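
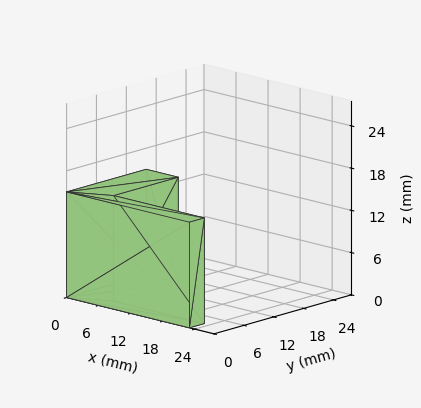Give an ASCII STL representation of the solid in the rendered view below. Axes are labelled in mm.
Reading the render: the shape is an L-shaped prism: outer 23 × 16 mm, arm thicknesses ≈ 3 mm (horizontal) and 6 mm (vertical), extruded 15 mm in z (dimensions read to the nearest mm from the axis ticks). For the STL, each face is triangulated and given an outward normal.

solid part
  facet normal 0.0000 0.0000 -1.0000
    outer loop
      vertex 23.00 3.00 0.00
      vertex 23.00 0.00 0.00
      vertex 0.00 0.00 0.00
    endloop
  endfacet
  facet normal 0.0000 0.0000 -1.0000
    outer loop
      vertex 6.00 3.00 0.00
      vertex 23.00 3.00 0.00
      vertex 0.00 0.00 0.00
    endloop
  endfacet
  facet normal 0.0000 0.0000 -1.0000
    outer loop
      vertex 6.00 16.00 0.00
      vertex 6.00 3.00 0.00
      vertex 0.00 0.00 0.00
    endloop
  endfacet
  facet normal 0.0000 0.0000 -1.0000
    outer loop
      vertex 0.00 16.00 0.00
      vertex 6.00 16.00 0.00
      vertex 0.00 0.00 0.00
    endloop
  endfacet
  facet normal 0.0000 0.0000 1.0000
    outer loop
      vertex 0.00 0.00 15.00
      vertex 23.00 0.00 15.00
      vertex 23.00 3.00 15.00
    endloop
  endfacet
  facet normal 0.0000 0.0000 1.0000
    outer loop
      vertex 0.00 0.00 15.00
      vertex 23.00 3.00 15.00
      vertex 6.00 3.00 15.00
    endloop
  endfacet
  facet normal 0.0000 0.0000 1.0000
    outer loop
      vertex 0.00 0.00 15.00
      vertex 6.00 3.00 15.00
      vertex 6.00 16.00 15.00
    endloop
  endfacet
  facet normal 0.0000 0.0000 1.0000
    outer loop
      vertex 0.00 0.00 15.00
      vertex 6.00 16.00 15.00
      vertex 0.00 16.00 15.00
    endloop
  endfacet
  facet normal 0.0000 -1.0000 0.0000
    outer loop
      vertex 0.00 0.00 0.00
      vertex 23.00 0.00 0.00
      vertex 23.00 0.00 15.00
    endloop
  endfacet
  facet normal 0.0000 -1.0000 0.0000
    outer loop
      vertex 0.00 0.00 0.00
      vertex 23.00 0.00 15.00
      vertex 0.00 0.00 15.00
    endloop
  endfacet
  facet normal 1.0000 0.0000 0.0000
    outer loop
      vertex 23.00 0.00 0.00
      vertex 23.00 3.00 0.00
      vertex 23.00 3.00 15.00
    endloop
  endfacet
  facet normal 1.0000 0.0000 0.0000
    outer loop
      vertex 23.00 0.00 0.00
      vertex 23.00 3.00 15.00
      vertex 23.00 0.00 15.00
    endloop
  endfacet
  facet normal 0.0000 1.0000 0.0000
    outer loop
      vertex 23.00 3.00 0.00
      vertex 6.00 3.00 0.00
      vertex 6.00 3.00 15.00
    endloop
  endfacet
  facet normal 0.0000 1.0000 0.0000
    outer loop
      vertex 23.00 3.00 0.00
      vertex 6.00 3.00 15.00
      vertex 23.00 3.00 15.00
    endloop
  endfacet
  facet normal 1.0000 0.0000 0.0000
    outer loop
      vertex 6.00 3.00 0.00
      vertex 6.00 16.00 0.00
      vertex 6.00 16.00 15.00
    endloop
  endfacet
  facet normal 1.0000 0.0000 0.0000
    outer loop
      vertex 6.00 3.00 0.00
      vertex 6.00 16.00 15.00
      vertex 6.00 3.00 15.00
    endloop
  endfacet
  facet normal 0.0000 1.0000 0.0000
    outer loop
      vertex 6.00 16.00 0.00
      vertex 0.00 16.00 0.00
      vertex 0.00 16.00 15.00
    endloop
  endfacet
  facet normal 0.0000 1.0000 0.0000
    outer loop
      vertex 6.00 16.00 0.00
      vertex 0.00 16.00 15.00
      vertex 6.00 16.00 15.00
    endloop
  endfacet
  facet normal -1.0000 0.0000 0.0000
    outer loop
      vertex 0.00 16.00 0.00
      vertex 0.00 0.00 0.00
      vertex 0.00 0.00 15.00
    endloop
  endfacet
  facet normal -1.0000 0.0000 0.0000
    outer loop
      vertex 0.00 16.00 0.00
      vertex 0.00 0.00 15.00
      vertex 0.00 16.00 15.00
    endloop
  endfacet
endsolid part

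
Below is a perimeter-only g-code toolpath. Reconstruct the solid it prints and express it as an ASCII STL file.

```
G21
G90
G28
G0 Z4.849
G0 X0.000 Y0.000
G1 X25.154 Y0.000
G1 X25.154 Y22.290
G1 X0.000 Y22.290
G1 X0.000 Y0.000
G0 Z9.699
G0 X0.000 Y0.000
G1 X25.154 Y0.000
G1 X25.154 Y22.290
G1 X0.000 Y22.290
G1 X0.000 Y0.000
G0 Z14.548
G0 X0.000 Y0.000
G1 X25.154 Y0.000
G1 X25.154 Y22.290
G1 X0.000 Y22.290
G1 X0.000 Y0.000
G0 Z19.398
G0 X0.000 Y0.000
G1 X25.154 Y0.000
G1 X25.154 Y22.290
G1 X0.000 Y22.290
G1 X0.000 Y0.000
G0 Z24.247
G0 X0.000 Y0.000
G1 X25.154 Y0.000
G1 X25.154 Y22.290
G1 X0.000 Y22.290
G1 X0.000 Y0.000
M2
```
solid part
  facet normal 0.0000 0.0000 -1.0000
    outer loop
      vertex 25.154 22.290 0.000
      vertex 25.154 0.000 0.000
      vertex 0.000 0.000 0.000
    endloop
  endfacet
  facet normal 0.0000 0.0000 -1.0000
    outer loop
      vertex 0.000 22.290 0.000
      vertex 25.154 22.290 0.000
      vertex 0.000 0.000 0.000
    endloop
  endfacet
  facet normal 0.0000 0.0000 1.0000
    outer loop
      vertex 0.000 0.000 24.247
      vertex 25.154 0.000 24.247
      vertex 25.154 22.290 24.247
    endloop
  endfacet
  facet normal 0.0000 0.0000 1.0000
    outer loop
      vertex 0.000 0.000 24.247
      vertex 25.154 22.290 24.247
      vertex 0.000 22.290 24.247
    endloop
  endfacet
  facet normal 0.0000 -1.0000 0.0000
    outer loop
      vertex 0.000 0.000 0.000
      vertex 25.154 0.000 0.000
      vertex 25.154 0.000 24.247
    endloop
  endfacet
  facet normal 0.0000 -1.0000 0.0000
    outer loop
      vertex 0.000 0.000 0.000
      vertex 25.154 0.000 24.247
      vertex 0.000 0.000 24.247
    endloop
  endfacet
  facet normal 0.0000 1.0000 0.0000
    outer loop
      vertex 25.154 22.290 24.247
      vertex 25.154 22.290 0.000
      vertex 0.000 22.290 0.000
    endloop
  endfacet
  facet normal 0.0000 1.0000 0.0000
    outer loop
      vertex 0.000 22.290 24.247
      vertex 25.154 22.290 24.247
      vertex 0.000 22.290 0.000
    endloop
  endfacet
  facet normal -1.0000 0.0000 0.0000
    outer loop
      vertex 0.000 22.290 24.247
      vertex 0.000 22.290 0.000
      vertex 0.000 0.000 0.000
    endloop
  endfacet
  facet normal -1.0000 0.0000 0.0000
    outer loop
      vertex 0.000 0.000 24.247
      vertex 0.000 22.290 24.247
      vertex 0.000 0.000 0.000
    endloop
  endfacet
  facet normal 1.0000 0.0000 0.0000
    outer loop
      vertex 25.154 0.000 0.000
      vertex 25.154 22.290 0.000
      vertex 25.154 22.290 24.247
    endloop
  endfacet
  facet normal 1.0000 0.0000 0.0000
    outer loop
      vertex 25.154 0.000 0.000
      vertex 25.154 22.290 24.247
      vertex 25.154 0.000 24.247
    endloop
  endfacet
endsolid part

The G0 Z moves step by Δz≈4.849 mm. Every layer's G1 loop is the same polygon, so the solid is a straight extrusion of it from z=0 to z≈24.2. Closing with flat bottom and top caps and triangulating gives 12 facets — a rectangular box, roughly 25.2 × 22.3 mm footprint and 24.2 mm tall.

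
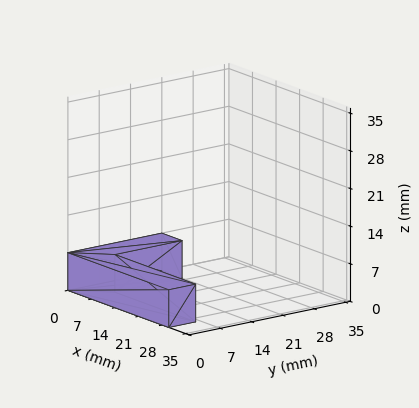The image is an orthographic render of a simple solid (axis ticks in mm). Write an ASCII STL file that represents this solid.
Reading the render: the shape is an L-shaped prism: outer 30 × 21 mm, arm thicknesses ≈ 6 mm (horizontal) and 6 mm (vertical), extruded 7 mm in z (dimensions read to the nearest mm from the axis ticks). For the STL, each face is triangulated and given an outward normal.

solid part
  facet normal 0.0000 0.0000 -1.0000
    outer loop
      vertex 30.0 6.0 0.0
      vertex 30.0 0.0 0.0
      vertex 0.0 0.0 0.0
    endloop
  endfacet
  facet normal 0.0000 0.0000 -1.0000
    outer loop
      vertex 6.0 6.0 0.0
      vertex 30.0 6.0 0.0
      vertex 0.0 0.0 0.0
    endloop
  endfacet
  facet normal 0.0000 0.0000 -1.0000
    outer loop
      vertex 6.0 21.0 0.0
      vertex 6.0 6.0 0.0
      vertex 0.0 0.0 0.0
    endloop
  endfacet
  facet normal 0.0000 0.0000 -1.0000
    outer loop
      vertex 0.0 21.0 0.0
      vertex 6.0 21.0 0.0
      vertex 0.0 0.0 0.0
    endloop
  endfacet
  facet normal 0.0000 0.0000 1.0000
    outer loop
      vertex 0.0 0.0 7.0
      vertex 30.0 0.0 7.0
      vertex 30.0 6.0 7.0
    endloop
  endfacet
  facet normal 0.0000 0.0000 1.0000
    outer loop
      vertex 0.0 0.0 7.0
      vertex 30.0 6.0 7.0
      vertex 6.0 6.0 7.0
    endloop
  endfacet
  facet normal 0.0000 0.0000 1.0000
    outer loop
      vertex 0.0 0.0 7.0
      vertex 6.0 6.0 7.0
      vertex 6.0 21.0 7.0
    endloop
  endfacet
  facet normal 0.0000 0.0000 1.0000
    outer loop
      vertex 0.0 0.0 7.0
      vertex 6.0 21.0 7.0
      vertex 0.0 21.0 7.0
    endloop
  endfacet
  facet normal 0.0000 -1.0000 0.0000
    outer loop
      vertex 0.0 0.0 0.0
      vertex 30.0 0.0 0.0
      vertex 30.0 0.0 7.0
    endloop
  endfacet
  facet normal 0.0000 -1.0000 0.0000
    outer loop
      vertex 0.0 0.0 0.0
      vertex 30.0 0.0 7.0
      vertex 0.0 0.0 7.0
    endloop
  endfacet
  facet normal 1.0000 0.0000 0.0000
    outer loop
      vertex 30.0 0.0 0.0
      vertex 30.0 6.0 0.0
      vertex 30.0 6.0 7.0
    endloop
  endfacet
  facet normal 1.0000 0.0000 0.0000
    outer loop
      vertex 30.0 0.0 0.0
      vertex 30.0 6.0 7.0
      vertex 30.0 0.0 7.0
    endloop
  endfacet
  facet normal 0.0000 1.0000 0.0000
    outer loop
      vertex 30.0 6.0 0.0
      vertex 6.0 6.0 0.0
      vertex 6.0 6.0 7.0
    endloop
  endfacet
  facet normal 0.0000 1.0000 0.0000
    outer loop
      vertex 30.0 6.0 0.0
      vertex 6.0 6.0 7.0
      vertex 30.0 6.0 7.0
    endloop
  endfacet
  facet normal 1.0000 0.0000 0.0000
    outer loop
      vertex 6.0 6.0 0.0
      vertex 6.0 21.0 0.0
      vertex 6.0 21.0 7.0
    endloop
  endfacet
  facet normal 1.0000 0.0000 0.0000
    outer loop
      vertex 6.0 6.0 0.0
      vertex 6.0 21.0 7.0
      vertex 6.0 6.0 7.0
    endloop
  endfacet
  facet normal 0.0000 1.0000 0.0000
    outer loop
      vertex 6.0 21.0 0.0
      vertex 0.0 21.0 0.0
      vertex 0.0 21.0 7.0
    endloop
  endfacet
  facet normal 0.0000 1.0000 0.0000
    outer loop
      vertex 6.0 21.0 0.0
      vertex 0.0 21.0 7.0
      vertex 6.0 21.0 7.0
    endloop
  endfacet
  facet normal -1.0000 0.0000 0.0000
    outer loop
      vertex 0.0 21.0 0.0
      vertex 0.0 0.0 0.0
      vertex 0.0 0.0 7.0
    endloop
  endfacet
  facet normal -1.0000 0.0000 0.0000
    outer loop
      vertex 0.0 21.0 0.0
      vertex 0.0 0.0 7.0
      vertex 0.0 21.0 7.0
    endloop
  endfacet
endsolid part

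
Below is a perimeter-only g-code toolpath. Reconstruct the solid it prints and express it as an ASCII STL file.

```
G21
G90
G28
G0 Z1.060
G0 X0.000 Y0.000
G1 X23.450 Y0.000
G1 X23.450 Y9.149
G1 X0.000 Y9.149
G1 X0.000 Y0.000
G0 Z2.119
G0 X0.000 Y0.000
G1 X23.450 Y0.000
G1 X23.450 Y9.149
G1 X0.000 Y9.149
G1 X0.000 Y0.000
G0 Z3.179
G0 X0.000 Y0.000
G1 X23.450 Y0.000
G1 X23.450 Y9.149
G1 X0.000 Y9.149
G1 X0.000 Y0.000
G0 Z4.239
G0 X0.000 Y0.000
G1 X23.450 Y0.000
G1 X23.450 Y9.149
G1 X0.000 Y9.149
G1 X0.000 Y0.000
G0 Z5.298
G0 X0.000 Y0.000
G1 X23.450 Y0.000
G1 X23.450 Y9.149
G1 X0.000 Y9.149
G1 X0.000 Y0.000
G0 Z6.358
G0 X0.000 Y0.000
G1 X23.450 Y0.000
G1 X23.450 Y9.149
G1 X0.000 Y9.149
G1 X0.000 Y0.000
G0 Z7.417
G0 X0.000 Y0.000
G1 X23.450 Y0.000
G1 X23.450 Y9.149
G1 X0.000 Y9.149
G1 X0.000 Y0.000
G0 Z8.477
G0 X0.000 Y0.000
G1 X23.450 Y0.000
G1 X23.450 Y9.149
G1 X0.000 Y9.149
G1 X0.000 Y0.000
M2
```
solid part
  facet normal 0.0000 0.0000 -1.0000
    outer loop
      vertex 23.450 9.149 0.000
      vertex 23.450 0.000 0.000
      vertex 0.000 0.000 0.000
    endloop
  endfacet
  facet normal 0.0000 0.0000 -1.0000
    outer loop
      vertex 0.000 9.149 0.000
      vertex 23.450 9.149 0.000
      vertex 0.000 0.000 0.000
    endloop
  endfacet
  facet normal 0.0000 0.0000 1.0000
    outer loop
      vertex 0.000 0.000 8.477
      vertex 23.450 0.000 8.477
      vertex 23.450 9.149 8.477
    endloop
  endfacet
  facet normal 0.0000 0.0000 1.0000
    outer loop
      vertex 0.000 0.000 8.477
      vertex 23.450 9.149 8.477
      vertex 0.000 9.149 8.477
    endloop
  endfacet
  facet normal 0.0000 -1.0000 0.0000
    outer loop
      vertex 0.000 0.000 0.000
      vertex 23.450 0.000 0.000
      vertex 23.450 0.000 8.477
    endloop
  endfacet
  facet normal 0.0000 -1.0000 0.0000
    outer loop
      vertex 0.000 0.000 0.000
      vertex 23.450 0.000 8.477
      vertex 0.000 0.000 8.477
    endloop
  endfacet
  facet normal 0.0000 1.0000 0.0000
    outer loop
      vertex 23.450 9.149 8.477
      vertex 23.450 9.149 0.000
      vertex 0.000 9.149 0.000
    endloop
  endfacet
  facet normal 0.0000 1.0000 0.0000
    outer loop
      vertex 0.000 9.149 8.477
      vertex 23.450 9.149 8.477
      vertex 0.000 9.149 0.000
    endloop
  endfacet
  facet normal -1.0000 0.0000 0.0000
    outer loop
      vertex 0.000 9.149 8.477
      vertex 0.000 9.149 0.000
      vertex 0.000 0.000 0.000
    endloop
  endfacet
  facet normal -1.0000 0.0000 0.0000
    outer loop
      vertex 0.000 0.000 8.477
      vertex 0.000 9.149 8.477
      vertex 0.000 0.000 0.000
    endloop
  endfacet
  facet normal 1.0000 0.0000 0.0000
    outer loop
      vertex 23.450 0.000 0.000
      vertex 23.450 9.149 0.000
      vertex 23.450 9.149 8.477
    endloop
  endfacet
  facet normal 1.0000 0.0000 0.0000
    outer loop
      vertex 23.450 0.000 0.000
      vertex 23.450 9.149 8.477
      vertex 23.450 0.000 8.477
    endloop
  endfacet
endsolid part

The G0 Z moves step by Δz≈1.060 mm. Every layer's G1 loop is the same polygon, so the solid is a straight extrusion of it from z=0 to z≈8.48. Closing with flat bottom and top caps and triangulating gives 12 facets — a rectangular box, roughly 23.4 × 9.15 mm footprint and 8.48 mm tall.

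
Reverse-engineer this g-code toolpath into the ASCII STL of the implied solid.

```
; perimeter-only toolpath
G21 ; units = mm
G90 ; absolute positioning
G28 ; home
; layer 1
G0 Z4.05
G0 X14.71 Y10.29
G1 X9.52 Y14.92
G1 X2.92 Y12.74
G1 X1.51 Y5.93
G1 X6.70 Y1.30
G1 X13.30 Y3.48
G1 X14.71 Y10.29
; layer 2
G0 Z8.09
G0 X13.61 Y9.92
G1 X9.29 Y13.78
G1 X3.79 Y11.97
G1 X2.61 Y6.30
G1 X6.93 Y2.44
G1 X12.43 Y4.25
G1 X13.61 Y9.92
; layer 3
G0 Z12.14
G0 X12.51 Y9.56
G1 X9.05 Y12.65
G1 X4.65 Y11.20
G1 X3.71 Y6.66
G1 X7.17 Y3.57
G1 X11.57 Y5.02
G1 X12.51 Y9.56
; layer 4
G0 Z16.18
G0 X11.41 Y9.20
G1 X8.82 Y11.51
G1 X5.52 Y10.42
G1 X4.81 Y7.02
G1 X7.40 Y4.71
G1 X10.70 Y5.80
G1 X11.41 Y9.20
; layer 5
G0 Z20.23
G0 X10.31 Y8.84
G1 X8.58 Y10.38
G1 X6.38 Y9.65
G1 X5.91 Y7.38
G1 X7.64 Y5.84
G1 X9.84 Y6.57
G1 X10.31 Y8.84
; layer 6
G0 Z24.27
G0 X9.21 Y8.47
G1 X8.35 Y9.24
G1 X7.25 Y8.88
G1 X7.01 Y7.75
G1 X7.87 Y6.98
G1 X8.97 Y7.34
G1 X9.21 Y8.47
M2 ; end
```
solid part
  facet normal 0.0000 0.0000 -1.0000
    outer loop
      vertex 2.06 13.51 0.00
      vertex 9.76 16.05 0.00
      vertex 15.81 10.65 0.00
    endloop
  endfacet
  facet normal 0.0000 0.0000 -1.0000
    outer loop
      vertex 0.41 5.57 0.00
      vertex 2.06 13.51 0.00
      vertex 15.81 10.65 0.00
    endloop
  endfacet
  facet normal 0.0000 0.0000 -1.0000
    outer loop
      vertex 6.46 0.17 0.00
      vertex 0.41 5.57 0.00
      vertex 15.81 10.65 0.00
    endloop
  endfacet
  facet normal 0.0000 0.0000 -1.0000
    outer loop
      vertex 14.16 2.71 0.00
      vertex 6.46 0.17 0.00
      vertex 15.81 10.65 0.00
    endloop
  endfacet
  facet normal 0.6463 0.7241 0.2407
    outer loop
      vertex 15.81 10.65 0.00
      vertex 9.76 16.05 0.00
      vertex 8.11 8.11 28.32
    endloop
  endfacet
  facet normal -0.3041 0.9217 0.2407
    outer loop
      vertex 9.76 16.05 0.00
      vertex 2.06 13.51 0.00
      vertex 8.11 8.11 28.32
    endloop
  endfacet
  facet normal -0.9503 0.1975 0.2407
    outer loop
      vertex 2.06 13.51 0.00
      vertex 0.41 5.57 0.00
      vertex 8.11 8.11 28.32
    endloop
  endfacet
  facet normal -0.6463 -0.7241 0.2407
    outer loop
      vertex 0.41 5.57 0.00
      vertex 6.46 0.17 0.00
      vertex 8.11 8.11 28.32
    endloop
  endfacet
  facet normal 0.3041 -0.9217 0.2407
    outer loop
      vertex 6.46 0.17 0.00
      vertex 14.16 2.71 0.00
      vertex 8.11 8.11 28.32
    endloop
  endfacet
  facet normal 0.9503 -0.1975 0.2407
    outer loop
      vertex 14.16 2.71 0.00
      vertex 15.81 10.65 0.00
      vertex 8.11 8.11 28.32
    endloop
  endfacet
endsolid part

The G0 Z moves step by Δz≈4.05 mm. The G1 loops shrink linearly with z, so the solid tapers from its base footprint up to z≈28.3. Closing with a flat bottom cap and the tapered top and triangulating gives 10 facets — a regular 6-sided pyramid, base circumscribed radius ≈ 8.11 mm, apex at z ≈ 28.3 mm.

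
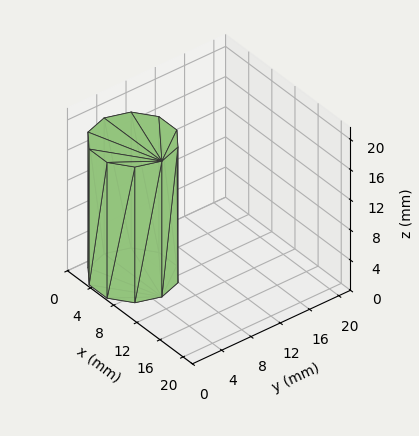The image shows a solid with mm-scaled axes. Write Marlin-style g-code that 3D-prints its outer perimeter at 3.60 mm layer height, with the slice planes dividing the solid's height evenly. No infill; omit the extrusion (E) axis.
Reading the render: the shape is a regular 10-sided prism (a cylinder approximated with 10 flat sides), circumscribed radius ≈ 5 mm, height ≈ 18 mm (dimensions read to the nearest mm from the axis ticks). For the g-code, the solid's height is divided into equal slices at the stated Δz and each level perimeter traced with G1 moves after a G0 lift.

; perimeter-only toolpath
G21 ; units = mm
G90 ; absolute positioning
G28 ; home
; layer 1
G0 Z3.60
G0 X10.00 Y5.00
G1 X9.05 Y7.94
G1 X6.55 Y9.76
G1 X3.45 Y9.76
G1 X0.95 Y7.94
G1 X0.00 Y5.00
G1 X0.95 Y2.06
G1 X3.45 Y0.24
G1 X6.55 Y0.24
G1 X9.05 Y2.06
G1 X10.00 Y5.00
; layer 2
G0 Z7.20
G0 X10.00 Y5.00
G1 X9.05 Y7.94
G1 X6.55 Y9.76
G1 X3.45 Y9.76
G1 X0.95 Y7.94
G1 X0.00 Y5.00
G1 X0.95 Y2.06
G1 X3.45 Y0.24
G1 X6.55 Y0.24
G1 X9.05 Y2.06
G1 X10.00 Y5.00
; layer 3
G0 Z10.80
G0 X10.00 Y5.00
G1 X9.05 Y7.94
G1 X6.55 Y9.76
G1 X3.45 Y9.76
G1 X0.95 Y7.94
G1 X0.00 Y5.00
G1 X0.95 Y2.06
G1 X3.45 Y0.24
G1 X6.55 Y0.24
G1 X9.05 Y2.06
G1 X10.00 Y5.00
; layer 4
G0 Z14.40
G0 X10.00 Y5.00
G1 X9.05 Y7.94
G1 X6.55 Y9.76
G1 X3.45 Y9.76
G1 X0.95 Y7.94
G1 X0.00 Y5.00
G1 X0.95 Y2.06
G1 X3.45 Y0.24
G1 X6.55 Y0.24
G1 X9.05 Y2.06
G1 X10.00 Y5.00
; layer 5
G0 Z18.00
G0 X10.00 Y5.00
G1 X9.05 Y7.94
G1 X6.55 Y9.76
G1 X3.45 Y9.76
G1 X0.95 Y7.94
G1 X0.00 Y5.00
G1 X0.95 Y2.06
G1 X3.45 Y0.24
G1 X6.55 Y0.24
G1 X9.05 Y2.06
G1 X10.00 Y5.00
M2 ; end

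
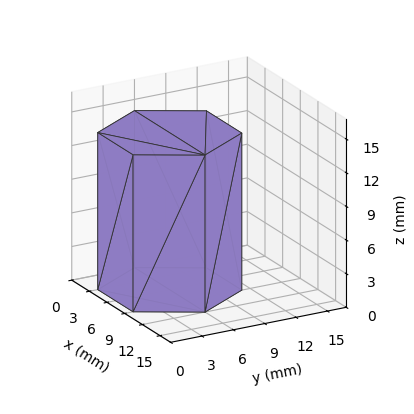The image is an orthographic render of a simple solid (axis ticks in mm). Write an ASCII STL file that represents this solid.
Reading the render: the shape is a regular 6-sided prism (a cylinder approximated with 6 flat sides), circumscribed radius ≈ 6 mm, height ≈ 14 mm (dimensions read to the nearest mm from the axis ticks). For the STL, each face is triangulated and given an outward normal.

solid part
  facet normal 0.0000 0.0000 -1.0000
    outer loop
      vertex 3.00 11.20 0.00
      vertex 9.00 11.20 0.00
      vertex 12.00 6.00 0.00
    endloop
  endfacet
  facet normal 0.0000 0.0000 -1.0000
    outer loop
      vertex 0.00 6.00 0.00
      vertex 3.00 11.20 0.00
      vertex 12.00 6.00 0.00
    endloop
  endfacet
  facet normal 0.0000 0.0000 -1.0000
    outer loop
      vertex 3.00 0.80 0.00
      vertex 0.00 6.00 0.00
      vertex 12.00 6.00 0.00
    endloop
  endfacet
  facet normal 0.0000 0.0000 -1.0000
    outer loop
      vertex 9.00 0.80 0.00
      vertex 3.00 0.80 0.00
      vertex 12.00 6.00 0.00
    endloop
  endfacet
  facet normal 0.0000 0.0000 1.0000
    outer loop
      vertex 12.00 6.00 14.00
      vertex 9.00 11.20 14.00
      vertex 3.00 11.20 14.00
    endloop
  endfacet
  facet normal 0.0000 0.0000 1.0000
    outer loop
      vertex 12.00 6.00 14.00
      vertex 3.00 11.20 14.00
      vertex 0.00 6.00 14.00
    endloop
  endfacet
  facet normal 0.0000 0.0000 1.0000
    outer loop
      vertex 12.00 6.00 14.00
      vertex 0.00 6.00 14.00
      vertex 3.00 0.80 14.00
    endloop
  endfacet
  facet normal 0.0000 0.0000 1.0000
    outer loop
      vertex 12.00 6.00 14.00
      vertex 3.00 0.80 14.00
      vertex 9.00 0.80 14.00
    endloop
  endfacet
  facet normal 0.8662 0.4997 0.0000
    outer loop
      vertex 12.00 6.00 0.00
      vertex 9.00 11.20 0.00
      vertex 9.00 11.20 14.00
    endloop
  endfacet
  facet normal 0.8662 0.4997 0.0000
    outer loop
      vertex 12.00 6.00 0.00
      vertex 9.00 11.20 14.00
      vertex 12.00 6.00 14.00
    endloop
  endfacet
  facet normal 0.0000 1.0000 0.0000
    outer loop
      vertex 9.00 11.20 0.00
      vertex 3.00 11.20 0.00
      vertex 3.00 11.20 14.00
    endloop
  endfacet
  facet normal 0.0000 1.0000 0.0000
    outer loop
      vertex 9.00 11.20 0.00
      vertex 3.00 11.20 14.00
      vertex 9.00 11.20 14.00
    endloop
  endfacet
  facet normal -0.8662 0.4997 0.0000
    outer loop
      vertex 3.00 11.20 0.00
      vertex 0.00 6.00 0.00
      vertex 0.00 6.00 14.00
    endloop
  endfacet
  facet normal -0.8662 0.4997 0.0000
    outer loop
      vertex 3.00 11.20 0.00
      vertex 0.00 6.00 14.00
      vertex 3.00 11.20 14.00
    endloop
  endfacet
  facet normal -0.8662 -0.4997 0.0000
    outer loop
      vertex 0.00 6.00 0.00
      vertex 3.00 0.80 0.00
      vertex 3.00 0.80 14.00
    endloop
  endfacet
  facet normal -0.8662 -0.4997 0.0000
    outer loop
      vertex 0.00 6.00 0.00
      vertex 3.00 0.80 14.00
      vertex 0.00 6.00 14.00
    endloop
  endfacet
  facet normal 0.0000 -1.0000 0.0000
    outer loop
      vertex 3.00 0.80 0.00
      vertex 9.00 0.80 0.00
      vertex 9.00 0.80 14.00
    endloop
  endfacet
  facet normal 0.0000 -1.0000 0.0000
    outer loop
      vertex 3.00 0.80 0.00
      vertex 9.00 0.80 14.00
      vertex 3.00 0.80 14.00
    endloop
  endfacet
  facet normal 0.8662 -0.4997 0.0000
    outer loop
      vertex 9.00 0.80 0.00
      vertex 12.00 6.00 0.00
      vertex 12.00 6.00 14.00
    endloop
  endfacet
  facet normal 0.8662 -0.4997 0.0000
    outer loop
      vertex 9.00 0.80 0.00
      vertex 12.00 6.00 14.00
      vertex 9.00 0.80 14.00
    endloop
  endfacet
endsolid part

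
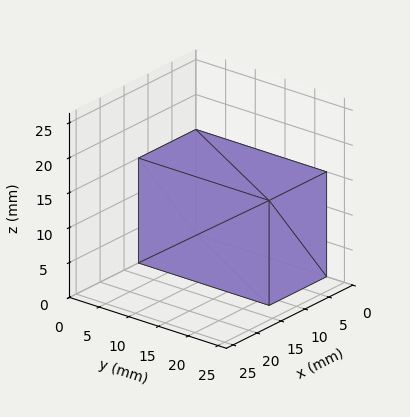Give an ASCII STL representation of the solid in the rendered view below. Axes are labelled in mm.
Reading the render: the shape is a rectangular box, roughly 12 × 22 mm footprint and 15 mm tall (dimensions read to the nearest mm from the axis ticks). For the STL, each face is triangulated and given an outward normal.

solid part
  facet normal 0.0000 0.0000 -1.0000
    outer loop
      vertex 12.000 22.000 0.000
      vertex 12.000 0.000 0.000
      vertex 0.000 0.000 0.000
    endloop
  endfacet
  facet normal 0.0000 0.0000 -1.0000
    outer loop
      vertex 0.000 22.000 0.000
      vertex 12.000 22.000 0.000
      vertex 0.000 0.000 0.000
    endloop
  endfacet
  facet normal 0.0000 0.0000 1.0000
    outer loop
      vertex 0.000 0.000 15.000
      vertex 12.000 0.000 15.000
      vertex 12.000 22.000 15.000
    endloop
  endfacet
  facet normal 0.0000 0.0000 1.0000
    outer loop
      vertex 0.000 0.000 15.000
      vertex 12.000 22.000 15.000
      vertex 0.000 22.000 15.000
    endloop
  endfacet
  facet normal 0.0000 -1.0000 0.0000
    outer loop
      vertex 0.000 0.000 0.000
      vertex 12.000 0.000 0.000
      vertex 12.000 0.000 15.000
    endloop
  endfacet
  facet normal 0.0000 -1.0000 0.0000
    outer loop
      vertex 0.000 0.000 0.000
      vertex 12.000 0.000 15.000
      vertex 0.000 0.000 15.000
    endloop
  endfacet
  facet normal 0.0000 1.0000 0.0000
    outer loop
      vertex 12.000 22.000 15.000
      vertex 12.000 22.000 0.000
      vertex 0.000 22.000 0.000
    endloop
  endfacet
  facet normal 0.0000 1.0000 0.0000
    outer loop
      vertex 0.000 22.000 15.000
      vertex 12.000 22.000 15.000
      vertex 0.000 22.000 0.000
    endloop
  endfacet
  facet normal -1.0000 0.0000 0.0000
    outer loop
      vertex 0.000 22.000 15.000
      vertex 0.000 22.000 0.000
      vertex 0.000 0.000 0.000
    endloop
  endfacet
  facet normal -1.0000 0.0000 0.0000
    outer loop
      vertex 0.000 0.000 15.000
      vertex 0.000 22.000 15.000
      vertex 0.000 0.000 0.000
    endloop
  endfacet
  facet normal 1.0000 0.0000 0.0000
    outer loop
      vertex 12.000 0.000 0.000
      vertex 12.000 22.000 0.000
      vertex 12.000 22.000 15.000
    endloop
  endfacet
  facet normal 1.0000 0.0000 0.0000
    outer loop
      vertex 12.000 0.000 0.000
      vertex 12.000 22.000 15.000
      vertex 12.000 0.000 15.000
    endloop
  endfacet
endsolid part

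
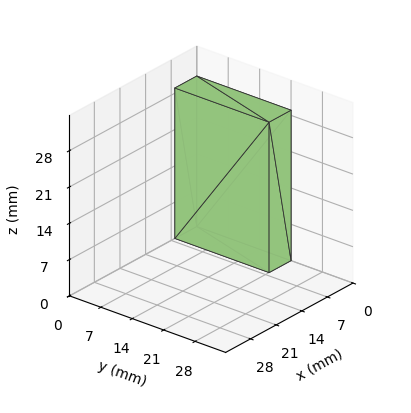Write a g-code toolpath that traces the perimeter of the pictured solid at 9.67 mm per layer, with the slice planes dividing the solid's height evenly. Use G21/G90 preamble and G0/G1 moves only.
Reading the render: the shape is a rectangular box, roughly 6 × 21 mm footprint and 29 mm tall (dimensions read to the nearest mm from the axis ticks). For the g-code, the solid's height is divided into equal slices at the stated Δz and each level perimeter traced with G1 moves after a G0 lift.

; perimeter-only toolpath
G21 ; units = mm
G90 ; absolute positioning
G28 ; home
; layer 1
G0 Z9.67
G0 X0.00 Y0.00
G1 X6.00 Y0.00
G1 X6.00 Y21.00
G1 X0.00 Y21.00
G1 X0.00 Y0.00
; layer 2
G0 Z19.33
G0 X0.00 Y0.00
G1 X6.00 Y0.00
G1 X6.00 Y21.00
G1 X0.00 Y21.00
G1 X0.00 Y0.00
; layer 3
G0 Z29.00
G0 X0.00 Y0.00
G1 X6.00 Y0.00
G1 X6.00 Y21.00
G1 X0.00 Y21.00
G1 X0.00 Y0.00
M2 ; end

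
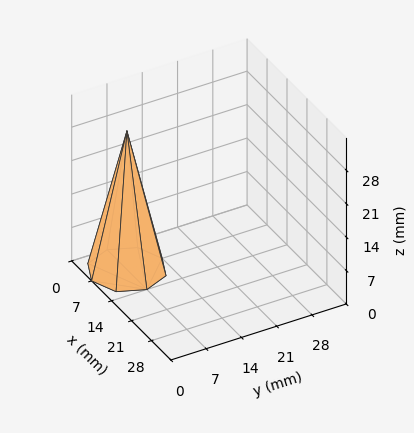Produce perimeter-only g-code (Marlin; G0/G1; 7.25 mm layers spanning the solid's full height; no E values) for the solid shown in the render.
Reading the render: the shape is a regular 8-sided pyramid, base circumscribed radius ≈ 7 mm, apex at z ≈ 29 mm (dimensions read to the nearest mm from the axis ticks). For the g-code, the solid's height is divided into equal slices at the stated Δz and each level perimeter traced with G1 moves after a G0 lift.

; perimeter-only toolpath
G21 ; units = mm
G90 ; absolute positioning
G28 ; home
; layer 1
G0 Z7.25
G0 X12.25 Y7.00
G1 X10.71 Y10.71
G1 X7.00 Y12.25
G1 X3.29 Y10.71
G1 X1.75 Y7.00
G1 X3.29 Y3.29
G1 X7.00 Y1.75
G1 X10.71 Y3.29
G1 X12.25 Y7.00
; layer 2
G0 Z14.50
G0 X10.50 Y7.00
G1 X9.47 Y9.47
G1 X7.00 Y10.50
G1 X4.53 Y9.47
G1 X3.50 Y7.00
G1 X4.53 Y4.53
G1 X7.00 Y3.50
G1 X9.47 Y4.53
G1 X10.50 Y7.00
; layer 3
G0 Z21.75
G0 X8.75 Y7.00
G1 X8.24 Y8.24
G1 X7.00 Y8.75
G1 X5.76 Y8.24
G1 X5.25 Y7.00
G1 X5.76 Y5.76
G1 X7.00 Y5.25
G1 X8.24 Y5.76
G1 X8.75 Y7.00
M2 ; end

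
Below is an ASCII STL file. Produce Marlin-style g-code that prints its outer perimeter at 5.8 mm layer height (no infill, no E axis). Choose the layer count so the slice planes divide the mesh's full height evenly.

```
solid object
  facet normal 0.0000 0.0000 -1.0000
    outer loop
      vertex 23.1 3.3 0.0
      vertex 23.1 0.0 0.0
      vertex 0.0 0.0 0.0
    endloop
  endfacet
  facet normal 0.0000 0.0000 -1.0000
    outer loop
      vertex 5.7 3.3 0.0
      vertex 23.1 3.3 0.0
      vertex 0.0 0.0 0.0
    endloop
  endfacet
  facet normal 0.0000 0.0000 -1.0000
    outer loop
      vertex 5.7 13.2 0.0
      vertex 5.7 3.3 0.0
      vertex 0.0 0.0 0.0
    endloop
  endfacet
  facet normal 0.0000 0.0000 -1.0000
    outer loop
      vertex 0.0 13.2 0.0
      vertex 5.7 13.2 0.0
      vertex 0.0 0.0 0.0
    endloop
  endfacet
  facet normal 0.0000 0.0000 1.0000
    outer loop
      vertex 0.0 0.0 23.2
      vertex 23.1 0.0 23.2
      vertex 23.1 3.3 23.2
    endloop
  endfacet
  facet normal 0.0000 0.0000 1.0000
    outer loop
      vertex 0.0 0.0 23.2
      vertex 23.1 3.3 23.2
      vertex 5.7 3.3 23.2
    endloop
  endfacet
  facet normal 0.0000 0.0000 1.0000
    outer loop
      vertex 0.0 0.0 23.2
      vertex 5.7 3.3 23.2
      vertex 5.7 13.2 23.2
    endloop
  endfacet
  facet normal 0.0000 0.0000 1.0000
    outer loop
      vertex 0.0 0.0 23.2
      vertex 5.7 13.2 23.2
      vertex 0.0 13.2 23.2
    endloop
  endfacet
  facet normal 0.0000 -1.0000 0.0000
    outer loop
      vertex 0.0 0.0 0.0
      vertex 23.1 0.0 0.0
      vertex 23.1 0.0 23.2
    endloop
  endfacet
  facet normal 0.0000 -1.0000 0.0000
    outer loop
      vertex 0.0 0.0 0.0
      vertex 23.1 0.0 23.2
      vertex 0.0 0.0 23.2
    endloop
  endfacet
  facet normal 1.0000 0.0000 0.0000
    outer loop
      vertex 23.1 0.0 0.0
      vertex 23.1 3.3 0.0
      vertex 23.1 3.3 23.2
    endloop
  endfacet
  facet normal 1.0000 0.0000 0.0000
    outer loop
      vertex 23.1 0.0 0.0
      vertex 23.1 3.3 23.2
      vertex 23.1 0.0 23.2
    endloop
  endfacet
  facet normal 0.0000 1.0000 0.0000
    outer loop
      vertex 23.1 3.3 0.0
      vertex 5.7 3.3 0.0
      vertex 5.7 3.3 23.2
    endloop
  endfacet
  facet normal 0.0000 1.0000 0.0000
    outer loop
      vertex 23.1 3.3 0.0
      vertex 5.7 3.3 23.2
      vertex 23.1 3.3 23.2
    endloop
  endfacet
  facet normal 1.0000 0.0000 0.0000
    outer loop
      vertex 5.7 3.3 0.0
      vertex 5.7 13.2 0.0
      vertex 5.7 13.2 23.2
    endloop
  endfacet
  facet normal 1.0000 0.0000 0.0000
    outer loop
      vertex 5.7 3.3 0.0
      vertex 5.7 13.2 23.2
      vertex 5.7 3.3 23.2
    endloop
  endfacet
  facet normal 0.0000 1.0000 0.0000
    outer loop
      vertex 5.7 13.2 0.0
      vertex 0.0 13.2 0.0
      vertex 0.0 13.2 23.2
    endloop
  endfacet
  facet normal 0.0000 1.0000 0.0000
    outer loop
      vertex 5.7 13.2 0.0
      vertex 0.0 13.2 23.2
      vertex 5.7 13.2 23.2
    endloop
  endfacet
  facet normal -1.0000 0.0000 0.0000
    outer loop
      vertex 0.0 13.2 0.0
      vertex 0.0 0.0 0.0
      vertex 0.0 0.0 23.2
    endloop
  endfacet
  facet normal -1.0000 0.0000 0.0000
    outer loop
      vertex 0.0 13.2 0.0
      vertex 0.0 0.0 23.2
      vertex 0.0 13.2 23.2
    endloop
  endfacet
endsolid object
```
; perimeter-only toolpath
G21 ; units = mm
G90 ; absolute positioning
G28 ; home
; layer 1
G0 Z5.8
G0 X0.0 Y0.0
G1 X23.1 Y0.0
G1 X23.1 Y3.3
G1 X5.7 Y3.3
G1 X5.7 Y13.2
G1 X0.0 Y13.2
G1 X0.0 Y0.0
; layer 2
G0 Z11.6
G0 X0.0 Y0.0
G1 X23.1 Y0.0
G1 X23.1 Y3.3
G1 X5.7 Y3.3
G1 X5.7 Y13.2
G1 X0.0 Y13.2
G1 X0.0 Y0.0
; layer 3
G0 Z17.4
G0 X0.0 Y0.0
G1 X23.1 Y0.0
G1 X23.1 Y3.3
G1 X5.7 Y3.3
G1 X5.7 Y13.2
G1 X0.0 Y13.2
G1 X0.0 Y0.0
; layer 4
G0 Z23.2
G0 X0.0 Y0.0
G1 X23.1 Y0.0
G1 X23.1 Y3.3
G1 X5.7 Y3.3
G1 X5.7 Y13.2
G1 X0.0 Y13.2
G1 X0.0 Y0.0
M2 ; end

The solid is an L-shaped prism: outer 23.1 × 13.2 mm, arm thicknesses ≈ 3.3 mm (horizontal) and 5.7 mm (vertical), extruded 23.2 mm in z. Slicing at Δz = 5.8 mm — 4 equal slices spanning the solid's height, so layer i sits at z = i·h/4 — gives 4 non-empty perimeters. Each is a 6-segment closed polygon; G0 lifts to the layer z and rapids to the start vertex, then G1 traces the edges.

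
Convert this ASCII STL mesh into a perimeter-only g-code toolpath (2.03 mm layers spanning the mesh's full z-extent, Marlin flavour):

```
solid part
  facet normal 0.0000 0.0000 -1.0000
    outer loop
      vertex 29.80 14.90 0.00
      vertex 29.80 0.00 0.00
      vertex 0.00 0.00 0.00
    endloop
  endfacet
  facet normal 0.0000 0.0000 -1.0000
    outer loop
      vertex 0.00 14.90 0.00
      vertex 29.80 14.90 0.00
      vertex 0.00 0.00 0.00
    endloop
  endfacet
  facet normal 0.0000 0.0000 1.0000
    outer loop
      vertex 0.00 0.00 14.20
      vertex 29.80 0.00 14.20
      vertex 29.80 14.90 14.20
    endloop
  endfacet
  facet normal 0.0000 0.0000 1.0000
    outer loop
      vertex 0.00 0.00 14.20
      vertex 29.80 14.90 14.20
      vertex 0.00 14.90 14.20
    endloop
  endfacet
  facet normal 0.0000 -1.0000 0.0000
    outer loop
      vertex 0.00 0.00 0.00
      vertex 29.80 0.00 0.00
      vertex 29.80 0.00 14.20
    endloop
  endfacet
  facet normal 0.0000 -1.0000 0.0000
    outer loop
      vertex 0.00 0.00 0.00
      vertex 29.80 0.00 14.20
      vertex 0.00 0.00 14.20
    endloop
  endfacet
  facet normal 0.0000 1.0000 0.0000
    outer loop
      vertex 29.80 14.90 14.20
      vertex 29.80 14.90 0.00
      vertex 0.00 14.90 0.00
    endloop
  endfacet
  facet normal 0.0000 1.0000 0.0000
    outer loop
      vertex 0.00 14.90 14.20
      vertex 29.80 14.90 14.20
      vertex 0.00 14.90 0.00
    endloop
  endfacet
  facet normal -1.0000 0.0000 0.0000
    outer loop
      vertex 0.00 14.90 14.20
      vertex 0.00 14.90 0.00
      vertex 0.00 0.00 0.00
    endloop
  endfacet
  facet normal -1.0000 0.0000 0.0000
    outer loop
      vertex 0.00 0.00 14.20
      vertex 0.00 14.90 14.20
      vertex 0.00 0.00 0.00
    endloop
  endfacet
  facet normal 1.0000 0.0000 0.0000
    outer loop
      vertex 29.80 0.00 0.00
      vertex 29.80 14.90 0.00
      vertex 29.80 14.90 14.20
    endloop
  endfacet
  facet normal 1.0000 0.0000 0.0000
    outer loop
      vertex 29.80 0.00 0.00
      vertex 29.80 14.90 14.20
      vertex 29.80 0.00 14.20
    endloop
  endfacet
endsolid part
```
; perimeter-only toolpath
G21 ; units = mm
G90 ; absolute positioning
G28 ; home
; layer 1
G0 Z2.03
G0 X0.00 Y0.00
G1 X29.80 Y0.00
G1 X29.80 Y14.90
G1 X0.00 Y14.90
G1 X0.00 Y0.00
; layer 2
G0 Z4.06
G0 X0.00 Y0.00
G1 X29.80 Y0.00
G1 X29.80 Y14.90
G1 X0.00 Y14.90
G1 X0.00 Y0.00
; layer 3
G0 Z6.09
G0 X0.00 Y0.00
G1 X29.80 Y0.00
G1 X29.80 Y14.90
G1 X0.00 Y14.90
G1 X0.00 Y0.00
; layer 4
G0 Z8.11
G0 X0.00 Y0.00
G1 X29.80 Y0.00
G1 X29.80 Y14.90
G1 X0.00 Y14.90
G1 X0.00 Y0.00
; layer 5
G0 Z10.14
G0 X0.00 Y0.00
G1 X29.80 Y0.00
G1 X29.80 Y14.90
G1 X0.00 Y14.90
G1 X0.00 Y0.00
; layer 6
G0 Z12.17
G0 X0.00 Y0.00
G1 X29.80 Y0.00
G1 X29.80 Y14.90
G1 X0.00 Y14.90
G1 X0.00 Y0.00
; layer 7
G0 Z14.20
G0 X0.00 Y0.00
G1 X29.80 Y0.00
G1 X29.80 Y14.90
G1 X0.00 Y14.90
G1 X0.00 Y0.00
M2 ; end

The solid is a rectangular box, roughly 29.8 × 14.9 mm footprint and 14.2 mm tall. Slicing at Δz = 2.03 mm — 7 equal slices spanning the solid's height, so layer i sits at z = i·h/7 — gives 7 non-empty perimeters. Each is a 4-segment closed polygon; G0 lifts to the layer z and rapids to the start vertex, then G1 traces the edges.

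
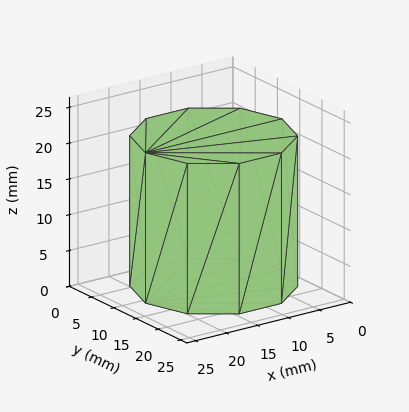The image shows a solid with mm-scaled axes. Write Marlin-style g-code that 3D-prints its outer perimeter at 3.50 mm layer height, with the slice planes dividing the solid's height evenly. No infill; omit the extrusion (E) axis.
Reading the render: the shape is a regular 10-sided prism (a cylinder approximated with 10 flat sides), circumscribed radius ≈ 11 mm, height ≈ 21 mm (dimensions read to the nearest mm from the axis ticks). For the g-code, the solid's height is divided into equal slices at the stated Δz and each level perimeter traced with G1 moves after a G0 lift.

; perimeter-only toolpath
G21 ; units = mm
G90 ; absolute positioning
G28 ; home
; layer 1
G0 Z3.50
G0 X22.00 Y11.00
G1 X19.90 Y17.47
G1 X14.40 Y21.46
G1 X7.60 Y21.46
G1 X2.10 Y17.47
G1 X0.00 Y11.00
G1 X2.10 Y4.53
G1 X7.60 Y0.54
G1 X14.40 Y0.54
G1 X19.90 Y4.53
G1 X22.00 Y11.00
; layer 2
G0 Z7.00
G0 X22.00 Y11.00
G1 X19.90 Y17.47
G1 X14.40 Y21.46
G1 X7.60 Y21.46
G1 X2.10 Y17.47
G1 X0.00 Y11.00
G1 X2.10 Y4.53
G1 X7.60 Y0.54
G1 X14.40 Y0.54
G1 X19.90 Y4.53
G1 X22.00 Y11.00
; layer 3
G0 Z10.50
G0 X22.00 Y11.00
G1 X19.90 Y17.47
G1 X14.40 Y21.46
G1 X7.60 Y21.46
G1 X2.10 Y17.47
G1 X0.00 Y11.00
G1 X2.10 Y4.53
G1 X7.60 Y0.54
G1 X14.40 Y0.54
G1 X19.90 Y4.53
G1 X22.00 Y11.00
; layer 4
G0 Z14.00
G0 X22.00 Y11.00
G1 X19.90 Y17.47
G1 X14.40 Y21.46
G1 X7.60 Y21.46
G1 X2.10 Y17.47
G1 X0.00 Y11.00
G1 X2.10 Y4.53
G1 X7.60 Y0.54
G1 X14.40 Y0.54
G1 X19.90 Y4.53
G1 X22.00 Y11.00
; layer 5
G0 Z17.50
G0 X22.00 Y11.00
G1 X19.90 Y17.47
G1 X14.40 Y21.46
G1 X7.60 Y21.46
G1 X2.10 Y17.47
G1 X0.00 Y11.00
G1 X2.10 Y4.53
G1 X7.60 Y0.54
G1 X14.40 Y0.54
G1 X19.90 Y4.53
G1 X22.00 Y11.00
; layer 6
G0 Z21.00
G0 X22.00 Y11.00
G1 X19.90 Y17.47
G1 X14.40 Y21.46
G1 X7.60 Y21.46
G1 X2.10 Y17.47
G1 X0.00 Y11.00
G1 X2.10 Y4.53
G1 X7.60 Y0.54
G1 X14.40 Y0.54
G1 X19.90 Y4.53
G1 X22.00 Y11.00
M2 ; end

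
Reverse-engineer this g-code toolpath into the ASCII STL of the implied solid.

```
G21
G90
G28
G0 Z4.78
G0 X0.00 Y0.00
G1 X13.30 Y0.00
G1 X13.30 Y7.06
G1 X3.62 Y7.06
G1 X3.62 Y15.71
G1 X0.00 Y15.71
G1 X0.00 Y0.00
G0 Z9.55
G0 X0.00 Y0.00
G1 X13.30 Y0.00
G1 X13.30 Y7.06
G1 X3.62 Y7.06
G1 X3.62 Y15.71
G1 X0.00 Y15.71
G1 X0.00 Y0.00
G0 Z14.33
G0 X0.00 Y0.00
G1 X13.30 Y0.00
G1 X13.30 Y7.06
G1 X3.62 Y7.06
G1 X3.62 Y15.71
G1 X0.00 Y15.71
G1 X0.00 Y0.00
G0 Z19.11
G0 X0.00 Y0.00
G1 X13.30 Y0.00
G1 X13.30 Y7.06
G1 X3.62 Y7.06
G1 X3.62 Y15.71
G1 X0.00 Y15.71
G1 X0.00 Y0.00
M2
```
solid part
  facet normal 0.0000 0.0000 -1.0000
    outer loop
      vertex 13.30 7.06 0.00
      vertex 13.30 0.00 0.00
      vertex 0.00 0.00 0.00
    endloop
  endfacet
  facet normal 0.0000 0.0000 -1.0000
    outer loop
      vertex 3.62 7.06 0.00
      vertex 13.30 7.06 0.00
      vertex 0.00 0.00 0.00
    endloop
  endfacet
  facet normal 0.0000 0.0000 -1.0000
    outer loop
      vertex 3.62 15.71 0.00
      vertex 3.62 7.06 0.00
      vertex 0.00 0.00 0.00
    endloop
  endfacet
  facet normal 0.0000 0.0000 -1.0000
    outer loop
      vertex 0.00 15.71 0.00
      vertex 3.62 15.71 0.00
      vertex 0.00 0.00 0.00
    endloop
  endfacet
  facet normal 0.0000 0.0000 1.0000
    outer loop
      vertex 0.00 0.00 19.11
      vertex 13.30 0.00 19.11
      vertex 13.30 7.06 19.11
    endloop
  endfacet
  facet normal 0.0000 0.0000 1.0000
    outer loop
      vertex 0.00 0.00 19.11
      vertex 13.30 7.06 19.11
      vertex 3.62 7.06 19.11
    endloop
  endfacet
  facet normal 0.0000 0.0000 1.0000
    outer loop
      vertex 0.00 0.00 19.11
      vertex 3.62 7.06 19.11
      vertex 3.62 15.71 19.11
    endloop
  endfacet
  facet normal 0.0000 0.0000 1.0000
    outer loop
      vertex 0.00 0.00 19.11
      vertex 3.62 15.71 19.11
      vertex 0.00 15.71 19.11
    endloop
  endfacet
  facet normal 0.0000 -1.0000 0.0000
    outer loop
      vertex 0.00 0.00 0.00
      vertex 13.30 0.00 0.00
      vertex 13.30 0.00 19.11
    endloop
  endfacet
  facet normal 0.0000 -1.0000 0.0000
    outer loop
      vertex 0.00 0.00 0.00
      vertex 13.30 0.00 19.11
      vertex 0.00 0.00 19.11
    endloop
  endfacet
  facet normal 1.0000 0.0000 0.0000
    outer loop
      vertex 13.30 0.00 0.00
      vertex 13.30 7.06 0.00
      vertex 13.30 7.06 19.11
    endloop
  endfacet
  facet normal 1.0000 0.0000 0.0000
    outer loop
      vertex 13.30 0.00 0.00
      vertex 13.30 7.06 19.11
      vertex 13.30 0.00 19.11
    endloop
  endfacet
  facet normal 0.0000 1.0000 0.0000
    outer loop
      vertex 13.30 7.06 0.00
      vertex 3.62 7.06 0.00
      vertex 3.62 7.06 19.11
    endloop
  endfacet
  facet normal 0.0000 1.0000 0.0000
    outer loop
      vertex 13.30 7.06 0.00
      vertex 3.62 7.06 19.11
      vertex 13.30 7.06 19.11
    endloop
  endfacet
  facet normal 1.0000 0.0000 0.0000
    outer loop
      vertex 3.62 7.06 0.00
      vertex 3.62 15.71 0.00
      vertex 3.62 15.71 19.11
    endloop
  endfacet
  facet normal 1.0000 0.0000 0.0000
    outer loop
      vertex 3.62 7.06 0.00
      vertex 3.62 15.71 19.11
      vertex 3.62 7.06 19.11
    endloop
  endfacet
  facet normal 0.0000 1.0000 0.0000
    outer loop
      vertex 3.62 15.71 0.00
      vertex 0.00 15.71 0.00
      vertex 0.00 15.71 19.11
    endloop
  endfacet
  facet normal 0.0000 1.0000 0.0000
    outer loop
      vertex 3.62 15.71 0.00
      vertex 0.00 15.71 19.11
      vertex 3.62 15.71 19.11
    endloop
  endfacet
  facet normal -1.0000 0.0000 0.0000
    outer loop
      vertex 0.00 15.71 0.00
      vertex 0.00 0.00 0.00
      vertex 0.00 0.00 19.11
    endloop
  endfacet
  facet normal -1.0000 0.0000 0.0000
    outer loop
      vertex 0.00 15.71 0.00
      vertex 0.00 0.00 19.11
      vertex 0.00 15.71 19.11
    endloop
  endfacet
endsolid part

The G0 Z moves step by Δz≈4.78 mm. Every layer's G1 loop is the same polygon, so the solid is a straight extrusion of it from z=0 to z≈19.1. Closing with flat bottom and top caps and triangulating gives 20 facets — an L-shaped prism: outer 13.3 × 15.7 mm, arm thicknesses ≈ 7.06 mm (horizontal) and 3.62 mm (vertical), extruded 19.1 mm in z.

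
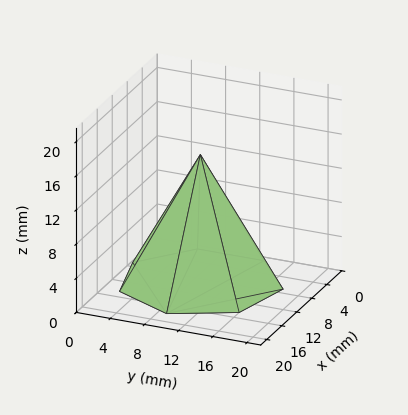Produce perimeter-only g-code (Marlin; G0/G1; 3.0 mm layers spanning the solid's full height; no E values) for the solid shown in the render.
Reading the render: the shape is a regular 7-sided pyramid, base circumscribed radius ≈ 9 mm, apex at z ≈ 15 mm (dimensions read to the nearest mm from the axis ticks). For the g-code, the solid's height is divided into equal slices at the stated Δz and each level perimeter traced with G1 moves after a G0 lift.

; perimeter-only toolpath
G21 ; units = mm
G90 ; absolute positioning
G28 ; home
; layer 1
G0 Z3.0
G0 X16.2 Y9.0
G1 X13.5 Y14.6
G1 X7.4 Y16.0
G1 X2.5 Y12.1
G1 X2.5 Y5.9
G1 X7.4 Y2.0
G1 X13.5 Y3.4
G1 X16.2 Y9.0
; layer 2
G0 Z6.0
G0 X14.4 Y9.0
G1 X12.4 Y13.2
G1 X7.8 Y14.3
G1 X4.1 Y11.3
G1 X4.1 Y6.7
G1 X7.8 Y3.7
G1 X12.4 Y4.8
G1 X14.4 Y9.0
; layer 3
G0 Z9.0
G0 X12.6 Y9.0
G1 X11.2 Y11.8
G1 X8.2 Y12.5
G1 X5.8 Y10.6
G1 X5.8 Y7.4
G1 X8.2 Y5.5
G1 X11.2 Y6.2
G1 X12.6 Y9.0
; layer 4
G0 Z12.0
G0 X10.8 Y9.0
G1 X10.1 Y10.4
G1 X8.6 Y10.8
G1 X7.4 Y9.8
G1 X7.4 Y8.2
G1 X8.6 Y7.2
G1 X10.1 Y7.6
G1 X10.8 Y9.0
M2 ; end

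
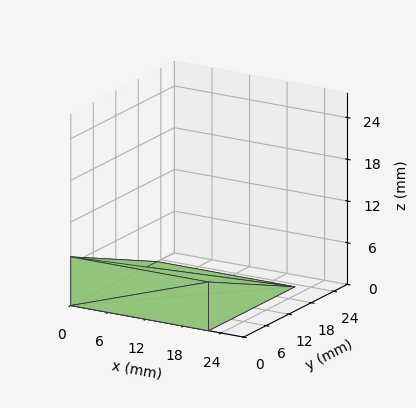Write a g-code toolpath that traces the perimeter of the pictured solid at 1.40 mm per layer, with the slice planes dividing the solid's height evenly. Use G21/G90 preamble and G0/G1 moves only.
Reading the render: the shape is a wedge (ramp): 22 × 23 mm base, rising to 7 mm along the y=0 edge and sloping linearly to z=0 at y=23 (dimensions read to the nearest mm from the axis ticks). For the g-code, the solid's height is divided into equal slices at the stated Δz and each level perimeter traced with G1 moves after a G0 lift.

; perimeter-only toolpath
G21 ; units = mm
G90 ; absolute positioning
G28 ; home
; layer 1
G0 Z1.40
G0 X0.00 Y0.00
G1 X22.00 Y0.00
G1 X22.00 Y18.40
G1 X0.00 Y18.40
G1 X0.00 Y0.00
; layer 2
G0 Z2.80
G0 X0.00 Y0.00
G1 X22.00 Y0.00
G1 X22.00 Y13.80
G1 X0.00 Y13.80
G1 X0.00 Y0.00
; layer 3
G0 Z4.20
G0 X0.00 Y0.00
G1 X22.00 Y0.00
G1 X22.00 Y9.20
G1 X0.00 Y9.20
G1 X0.00 Y0.00
; layer 4
G0 Z5.60
G0 X0.00 Y0.00
G1 X22.00 Y0.00
G1 X22.00 Y4.60
G1 X0.00 Y4.60
G1 X0.00 Y0.00
M2 ; end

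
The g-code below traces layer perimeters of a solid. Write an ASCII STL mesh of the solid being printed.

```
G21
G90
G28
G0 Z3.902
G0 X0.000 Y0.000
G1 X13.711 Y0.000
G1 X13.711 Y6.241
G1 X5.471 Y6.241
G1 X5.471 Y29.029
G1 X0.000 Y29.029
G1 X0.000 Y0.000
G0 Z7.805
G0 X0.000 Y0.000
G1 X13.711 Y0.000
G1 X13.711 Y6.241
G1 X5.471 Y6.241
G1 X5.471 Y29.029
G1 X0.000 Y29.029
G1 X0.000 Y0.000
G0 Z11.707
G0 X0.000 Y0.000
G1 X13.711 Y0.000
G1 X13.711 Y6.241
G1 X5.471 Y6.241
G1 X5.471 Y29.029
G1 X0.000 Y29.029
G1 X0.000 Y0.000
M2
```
solid part
  facet normal 0.0000 0.0000 -1.0000
    outer loop
      vertex 13.711 6.241 0.000
      vertex 13.711 0.000 0.000
      vertex 0.000 0.000 0.000
    endloop
  endfacet
  facet normal 0.0000 0.0000 -1.0000
    outer loop
      vertex 5.471 6.241 0.000
      vertex 13.711 6.241 0.000
      vertex 0.000 0.000 0.000
    endloop
  endfacet
  facet normal 0.0000 0.0000 -1.0000
    outer loop
      vertex 5.471 29.029 0.000
      vertex 5.471 6.241 0.000
      vertex 0.000 0.000 0.000
    endloop
  endfacet
  facet normal 0.0000 0.0000 -1.0000
    outer loop
      vertex 0.000 29.029 0.000
      vertex 5.471 29.029 0.000
      vertex 0.000 0.000 0.000
    endloop
  endfacet
  facet normal 0.0000 0.0000 1.0000
    outer loop
      vertex 0.000 0.000 11.707
      vertex 13.711 0.000 11.707
      vertex 13.711 6.241 11.707
    endloop
  endfacet
  facet normal 0.0000 0.0000 1.0000
    outer loop
      vertex 0.000 0.000 11.707
      vertex 13.711 6.241 11.707
      vertex 5.471 6.241 11.707
    endloop
  endfacet
  facet normal 0.0000 0.0000 1.0000
    outer loop
      vertex 0.000 0.000 11.707
      vertex 5.471 6.241 11.707
      vertex 5.471 29.029 11.707
    endloop
  endfacet
  facet normal 0.0000 0.0000 1.0000
    outer loop
      vertex 0.000 0.000 11.707
      vertex 5.471 29.029 11.707
      vertex 0.000 29.029 11.707
    endloop
  endfacet
  facet normal 0.0000 -1.0000 0.0000
    outer loop
      vertex 0.000 0.000 0.000
      vertex 13.711 0.000 0.000
      vertex 13.711 0.000 11.707
    endloop
  endfacet
  facet normal 0.0000 -1.0000 0.0000
    outer loop
      vertex 0.000 0.000 0.000
      vertex 13.711 0.000 11.707
      vertex 0.000 0.000 11.707
    endloop
  endfacet
  facet normal 1.0000 0.0000 0.0000
    outer loop
      vertex 13.711 0.000 0.000
      vertex 13.711 6.241 0.000
      vertex 13.711 6.241 11.707
    endloop
  endfacet
  facet normal 1.0000 0.0000 0.0000
    outer loop
      vertex 13.711 0.000 0.000
      vertex 13.711 6.241 11.707
      vertex 13.711 0.000 11.707
    endloop
  endfacet
  facet normal 0.0000 1.0000 0.0000
    outer loop
      vertex 13.711 6.241 0.000
      vertex 5.471 6.241 0.000
      vertex 5.471 6.241 11.707
    endloop
  endfacet
  facet normal 0.0000 1.0000 0.0000
    outer loop
      vertex 13.711 6.241 0.000
      vertex 5.471 6.241 11.707
      vertex 13.711 6.241 11.707
    endloop
  endfacet
  facet normal 1.0000 0.0000 0.0000
    outer loop
      vertex 5.471 6.241 0.000
      vertex 5.471 29.029 0.000
      vertex 5.471 29.029 11.707
    endloop
  endfacet
  facet normal 1.0000 0.0000 0.0000
    outer loop
      vertex 5.471 6.241 0.000
      vertex 5.471 29.029 11.707
      vertex 5.471 6.241 11.707
    endloop
  endfacet
  facet normal 0.0000 1.0000 0.0000
    outer loop
      vertex 5.471 29.029 0.000
      vertex 0.000 29.029 0.000
      vertex 0.000 29.029 11.707
    endloop
  endfacet
  facet normal 0.0000 1.0000 0.0000
    outer loop
      vertex 5.471 29.029 0.000
      vertex 0.000 29.029 11.707
      vertex 5.471 29.029 11.707
    endloop
  endfacet
  facet normal -1.0000 0.0000 0.0000
    outer loop
      vertex 0.000 29.029 0.000
      vertex 0.000 0.000 0.000
      vertex 0.000 0.000 11.707
    endloop
  endfacet
  facet normal -1.0000 0.0000 0.0000
    outer loop
      vertex 0.000 29.029 0.000
      vertex 0.000 0.000 11.707
      vertex 0.000 29.029 11.707
    endloop
  endfacet
endsolid part

The G0 Z moves step by Δz≈3.902 mm. Every layer's G1 loop is the same polygon, so the solid is a straight extrusion of it from z=0 to z≈11.7. Closing with flat bottom and top caps and triangulating gives 20 facets — an L-shaped prism: outer 13.7 × 29 mm, arm thicknesses ≈ 6.24 mm (horizontal) and 5.47 mm (vertical), extruded 11.7 mm in z.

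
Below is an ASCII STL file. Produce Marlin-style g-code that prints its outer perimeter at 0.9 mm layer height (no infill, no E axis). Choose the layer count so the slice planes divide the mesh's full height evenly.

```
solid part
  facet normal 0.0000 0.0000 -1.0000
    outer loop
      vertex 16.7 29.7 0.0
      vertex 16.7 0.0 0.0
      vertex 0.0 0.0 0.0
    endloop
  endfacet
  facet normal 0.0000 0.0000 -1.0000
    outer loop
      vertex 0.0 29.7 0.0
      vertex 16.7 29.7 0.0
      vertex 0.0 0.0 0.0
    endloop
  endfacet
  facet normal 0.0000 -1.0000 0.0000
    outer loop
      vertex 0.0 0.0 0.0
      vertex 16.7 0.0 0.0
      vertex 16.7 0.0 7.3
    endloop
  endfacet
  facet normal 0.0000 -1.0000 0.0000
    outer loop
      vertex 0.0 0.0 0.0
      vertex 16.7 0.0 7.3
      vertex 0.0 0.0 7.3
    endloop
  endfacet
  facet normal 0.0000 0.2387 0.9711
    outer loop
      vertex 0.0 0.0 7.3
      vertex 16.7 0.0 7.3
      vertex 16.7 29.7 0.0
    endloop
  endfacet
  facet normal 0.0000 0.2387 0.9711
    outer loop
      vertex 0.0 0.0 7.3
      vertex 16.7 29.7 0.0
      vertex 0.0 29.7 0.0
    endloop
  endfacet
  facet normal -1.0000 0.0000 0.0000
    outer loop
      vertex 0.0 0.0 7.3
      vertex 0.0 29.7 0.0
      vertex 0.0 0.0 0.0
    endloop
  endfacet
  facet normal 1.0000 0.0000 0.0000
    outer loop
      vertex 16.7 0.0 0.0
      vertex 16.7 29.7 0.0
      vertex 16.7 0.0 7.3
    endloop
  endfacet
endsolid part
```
; perimeter-only toolpath
G21 ; units = mm
G90 ; absolute positioning
G28 ; home
; layer 1
G0 Z0.9
G0 X0.0 Y0.0
G1 X16.7 Y0.0
G1 X16.7 Y26.0
G1 X0.0 Y26.0
G1 X0.0 Y0.0
; layer 2
G0 Z1.8
G0 X0.0 Y0.0
G1 X16.7 Y0.0
G1 X16.7 Y22.3
G1 X0.0 Y22.3
G1 X0.0 Y0.0
; layer 3
G0 Z2.7
G0 X0.0 Y0.0
G1 X16.7 Y0.0
G1 X16.7 Y18.6
G1 X0.0 Y18.6
G1 X0.0 Y0.0
; layer 4
G0 Z3.6
G0 X0.0 Y0.0
G1 X16.7 Y0.0
G1 X16.7 Y14.8
G1 X0.0 Y14.8
G1 X0.0 Y0.0
; layer 5
G0 Z4.6
G0 X0.0 Y0.0
G1 X16.7 Y0.0
G1 X16.7 Y11.1
G1 X0.0 Y11.1
G1 X0.0 Y0.0
; layer 6
G0 Z5.5
G0 X0.0 Y0.0
G1 X16.7 Y0.0
G1 X16.7 Y7.4
G1 X0.0 Y7.4
G1 X0.0 Y0.0
; layer 7
G0 Z6.4
G0 X0.0 Y0.0
G1 X16.7 Y0.0
G1 X16.7 Y3.7
G1 X0.0 Y3.7
G1 X0.0 Y0.0
M2 ; end

The solid is a wedge (ramp): 16.7 × 29.7 mm base, rising to 7.3 mm along the y=0 edge and sloping linearly to z=0 at y=29.7. Slicing at Δz = 0.9 mm — 8 equal slices spanning the solid's height, so layer i sits at z = i·h/8 — gives 7 non-empty perimeters. Each is a 4-segment closed polygon; G0 lifts to the layer z and rapids to the start vertex, then G1 traces the edges. The cross-section shrinks linearly with z (the slice at the apex is degenerate and omitted).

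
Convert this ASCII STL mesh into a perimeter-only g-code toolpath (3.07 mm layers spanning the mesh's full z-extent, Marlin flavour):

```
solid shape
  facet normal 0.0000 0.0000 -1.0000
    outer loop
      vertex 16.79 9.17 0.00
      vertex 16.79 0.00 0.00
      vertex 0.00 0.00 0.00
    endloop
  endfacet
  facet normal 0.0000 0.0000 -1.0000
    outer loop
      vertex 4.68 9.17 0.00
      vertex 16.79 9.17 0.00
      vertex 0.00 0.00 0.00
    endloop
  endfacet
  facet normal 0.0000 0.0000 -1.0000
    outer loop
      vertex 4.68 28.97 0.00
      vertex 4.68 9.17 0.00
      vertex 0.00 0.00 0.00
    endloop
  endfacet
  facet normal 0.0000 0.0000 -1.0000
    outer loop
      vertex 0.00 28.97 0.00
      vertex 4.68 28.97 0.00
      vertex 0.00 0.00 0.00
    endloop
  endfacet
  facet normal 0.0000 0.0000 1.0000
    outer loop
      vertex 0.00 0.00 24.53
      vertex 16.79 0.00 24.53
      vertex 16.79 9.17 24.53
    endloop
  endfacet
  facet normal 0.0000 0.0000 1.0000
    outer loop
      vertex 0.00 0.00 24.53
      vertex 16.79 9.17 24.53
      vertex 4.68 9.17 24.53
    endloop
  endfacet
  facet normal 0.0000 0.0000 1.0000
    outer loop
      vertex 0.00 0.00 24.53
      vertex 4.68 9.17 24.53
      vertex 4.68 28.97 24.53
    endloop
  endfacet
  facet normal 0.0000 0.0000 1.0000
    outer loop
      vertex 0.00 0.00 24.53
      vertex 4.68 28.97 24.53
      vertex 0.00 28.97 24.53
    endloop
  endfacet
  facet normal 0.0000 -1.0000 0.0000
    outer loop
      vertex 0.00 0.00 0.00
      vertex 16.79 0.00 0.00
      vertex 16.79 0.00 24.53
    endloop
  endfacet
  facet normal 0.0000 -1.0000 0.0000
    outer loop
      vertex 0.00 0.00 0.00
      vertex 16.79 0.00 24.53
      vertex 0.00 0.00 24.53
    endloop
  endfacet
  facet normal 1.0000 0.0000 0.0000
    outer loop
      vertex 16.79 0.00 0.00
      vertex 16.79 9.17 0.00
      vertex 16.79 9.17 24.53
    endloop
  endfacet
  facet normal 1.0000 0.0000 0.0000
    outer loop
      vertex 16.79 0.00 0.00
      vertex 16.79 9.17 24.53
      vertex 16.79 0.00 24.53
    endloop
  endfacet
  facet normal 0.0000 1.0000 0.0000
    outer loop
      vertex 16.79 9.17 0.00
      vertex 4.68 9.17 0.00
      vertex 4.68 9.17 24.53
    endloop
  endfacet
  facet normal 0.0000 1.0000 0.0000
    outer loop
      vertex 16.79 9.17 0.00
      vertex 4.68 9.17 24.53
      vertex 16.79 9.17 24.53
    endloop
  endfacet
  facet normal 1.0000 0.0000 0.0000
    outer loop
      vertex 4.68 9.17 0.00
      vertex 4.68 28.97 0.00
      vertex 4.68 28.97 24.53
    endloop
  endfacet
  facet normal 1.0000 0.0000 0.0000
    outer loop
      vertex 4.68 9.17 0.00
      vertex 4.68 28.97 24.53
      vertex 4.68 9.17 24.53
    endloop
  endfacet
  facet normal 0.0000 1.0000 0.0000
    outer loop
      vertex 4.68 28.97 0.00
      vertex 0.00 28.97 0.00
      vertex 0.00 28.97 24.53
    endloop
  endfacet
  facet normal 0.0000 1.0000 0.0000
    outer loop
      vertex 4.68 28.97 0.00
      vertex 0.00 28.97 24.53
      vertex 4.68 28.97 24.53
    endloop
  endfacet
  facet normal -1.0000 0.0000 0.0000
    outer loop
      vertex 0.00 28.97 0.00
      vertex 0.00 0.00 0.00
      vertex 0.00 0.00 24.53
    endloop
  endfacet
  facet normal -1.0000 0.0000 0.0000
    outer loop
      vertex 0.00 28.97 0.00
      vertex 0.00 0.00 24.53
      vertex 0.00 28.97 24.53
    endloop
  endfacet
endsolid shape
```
; perimeter-only toolpath
G21 ; units = mm
G90 ; absolute positioning
G28 ; home
; layer 1
G0 Z3.07
G0 X0.00 Y0.00
G1 X16.79 Y0.00
G1 X16.79 Y9.17
G1 X4.68 Y9.17
G1 X4.68 Y28.97
G1 X0.00 Y28.97
G1 X0.00 Y0.00
; layer 2
G0 Z6.13
G0 X0.00 Y0.00
G1 X16.79 Y0.00
G1 X16.79 Y9.17
G1 X4.68 Y9.17
G1 X4.68 Y28.97
G1 X0.00 Y28.97
G1 X0.00 Y0.00
; layer 3
G0 Z9.20
G0 X0.00 Y0.00
G1 X16.79 Y0.00
G1 X16.79 Y9.17
G1 X4.68 Y9.17
G1 X4.68 Y28.97
G1 X0.00 Y28.97
G1 X0.00 Y0.00
; layer 4
G0 Z12.27
G0 X0.00 Y0.00
G1 X16.79 Y0.00
G1 X16.79 Y9.17
G1 X4.68 Y9.17
G1 X4.68 Y28.97
G1 X0.00 Y28.97
G1 X0.00 Y0.00
; layer 5
G0 Z15.33
G0 X0.00 Y0.00
G1 X16.79 Y0.00
G1 X16.79 Y9.17
G1 X4.68 Y9.17
G1 X4.68 Y28.97
G1 X0.00 Y28.97
G1 X0.00 Y0.00
; layer 6
G0 Z18.40
G0 X0.00 Y0.00
G1 X16.79 Y0.00
G1 X16.79 Y9.17
G1 X4.68 Y9.17
G1 X4.68 Y28.97
G1 X0.00 Y28.97
G1 X0.00 Y0.00
; layer 7
G0 Z21.46
G0 X0.00 Y0.00
G1 X16.79 Y0.00
G1 X16.79 Y9.17
G1 X4.68 Y9.17
G1 X4.68 Y28.97
G1 X0.00 Y28.97
G1 X0.00 Y0.00
; layer 8
G0 Z24.53
G0 X0.00 Y0.00
G1 X16.79 Y0.00
G1 X16.79 Y9.17
G1 X4.68 Y9.17
G1 X4.68 Y28.97
G1 X0.00 Y28.97
G1 X0.00 Y0.00
M2 ; end

The solid is an L-shaped prism: outer 16.8 × 29 mm, arm thicknesses ≈ 9.17 mm (horizontal) and 4.68 mm (vertical), extruded 24.5 mm in z. Slicing at Δz = 3.07 mm — 8 equal slices spanning the solid's height, so layer i sits at z = i·h/8 — gives 8 non-empty perimeters. Each is a 6-segment closed polygon; G0 lifts to the layer z and rapids to the start vertex, then G1 traces the edges.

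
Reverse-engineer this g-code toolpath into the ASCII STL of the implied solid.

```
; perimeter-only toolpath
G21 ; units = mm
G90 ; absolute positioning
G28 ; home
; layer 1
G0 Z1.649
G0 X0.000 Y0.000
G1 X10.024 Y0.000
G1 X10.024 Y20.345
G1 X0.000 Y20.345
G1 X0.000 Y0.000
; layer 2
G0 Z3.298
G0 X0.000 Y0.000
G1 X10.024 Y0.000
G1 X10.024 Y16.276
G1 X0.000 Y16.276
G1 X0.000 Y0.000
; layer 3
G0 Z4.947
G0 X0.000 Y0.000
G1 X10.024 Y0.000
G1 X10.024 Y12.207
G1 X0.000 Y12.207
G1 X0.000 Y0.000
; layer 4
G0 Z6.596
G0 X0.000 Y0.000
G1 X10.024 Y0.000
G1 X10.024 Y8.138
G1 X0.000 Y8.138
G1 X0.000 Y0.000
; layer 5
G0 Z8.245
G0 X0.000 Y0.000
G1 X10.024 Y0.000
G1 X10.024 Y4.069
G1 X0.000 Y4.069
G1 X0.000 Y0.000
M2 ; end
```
solid part
  facet normal 0.0000 0.0000 -1.0000
    outer loop
      vertex 10.024 24.414 0.000
      vertex 10.024 0.000 0.000
      vertex 0.000 0.000 0.000
    endloop
  endfacet
  facet normal 0.0000 0.0000 -1.0000
    outer loop
      vertex 0.000 24.414 0.000
      vertex 10.024 24.414 0.000
      vertex 0.000 0.000 0.000
    endloop
  endfacet
  facet normal 0.0000 -1.0000 0.0000
    outer loop
      vertex 0.000 0.000 0.000
      vertex 10.024 0.000 0.000
      vertex 10.024 0.000 9.894
    endloop
  endfacet
  facet normal 0.0000 -1.0000 0.0000
    outer loop
      vertex 0.000 0.000 0.000
      vertex 10.024 0.000 9.894
      vertex 0.000 0.000 9.894
    endloop
  endfacet
  facet normal 0.0000 0.3756 0.9268
    outer loop
      vertex 0.000 0.000 9.894
      vertex 10.024 0.000 9.894
      vertex 10.024 24.414 0.000
    endloop
  endfacet
  facet normal 0.0000 0.3756 0.9268
    outer loop
      vertex 0.000 0.000 9.894
      vertex 10.024 24.414 0.000
      vertex 0.000 24.414 0.000
    endloop
  endfacet
  facet normal -1.0000 0.0000 0.0000
    outer loop
      vertex 0.000 0.000 9.894
      vertex 0.000 24.414 0.000
      vertex 0.000 0.000 0.000
    endloop
  endfacet
  facet normal 1.0000 0.0000 0.0000
    outer loop
      vertex 10.024 0.000 0.000
      vertex 10.024 24.414 0.000
      vertex 10.024 0.000 9.894
    endloop
  endfacet
endsolid part

The G0 Z moves step by Δz≈1.649 mm. The G1 loops shrink linearly with z, so the solid tapers from its base footprint up to z≈9.89. Closing with a flat bottom cap and the tapered top and triangulating gives 8 facets — a wedge (ramp): 10 × 24.4 mm base, rising to 9.89 mm along the y=0 edge and sloping linearly to z=0 at y=24.4.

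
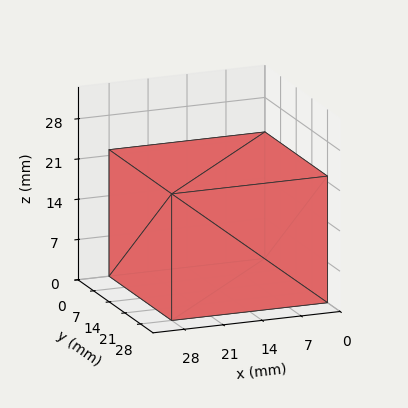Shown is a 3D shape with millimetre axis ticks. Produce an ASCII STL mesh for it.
Reading the render: the shape is a rectangular box, roughly 28 × 28 mm footprint and 22 mm tall (dimensions read to the nearest mm from the axis ticks). For the STL, each face is triangulated and given an outward normal.

solid part
  facet normal 0.0000 0.0000 -1.0000
    outer loop
      vertex 28.00 28.00 0.00
      vertex 28.00 0.00 0.00
      vertex 0.00 0.00 0.00
    endloop
  endfacet
  facet normal 0.0000 0.0000 -1.0000
    outer loop
      vertex 0.00 28.00 0.00
      vertex 28.00 28.00 0.00
      vertex 0.00 0.00 0.00
    endloop
  endfacet
  facet normal 0.0000 0.0000 1.0000
    outer loop
      vertex 0.00 0.00 22.00
      vertex 28.00 0.00 22.00
      vertex 28.00 28.00 22.00
    endloop
  endfacet
  facet normal 0.0000 0.0000 1.0000
    outer loop
      vertex 0.00 0.00 22.00
      vertex 28.00 28.00 22.00
      vertex 0.00 28.00 22.00
    endloop
  endfacet
  facet normal 0.0000 -1.0000 0.0000
    outer loop
      vertex 0.00 0.00 0.00
      vertex 28.00 0.00 0.00
      vertex 28.00 0.00 22.00
    endloop
  endfacet
  facet normal 0.0000 -1.0000 0.0000
    outer loop
      vertex 0.00 0.00 0.00
      vertex 28.00 0.00 22.00
      vertex 0.00 0.00 22.00
    endloop
  endfacet
  facet normal 0.0000 1.0000 0.0000
    outer loop
      vertex 28.00 28.00 22.00
      vertex 28.00 28.00 0.00
      vertex 0.00 28.00 0.00
    endloop
  endfacet
  facet normal 0.0000 1.0000 0.0000
    outer loop
      vertex 0.00 28.00 22.00
      vertex 28.00 28.00 22.00
      vertex 0.00 28.00 0.00
    endloop
  endfacet
  facet normal -1.0000 0.0000 0.0000
    outer loop
      vertex 0.00 28.00 22.00
      vertex 0.00 28.00 0.00
      vertex 0.00 0.00 0.00
    endloop
  endfacet
  facet normal -1.0000 0.0000 0.0000
    outer loop
      vertex 0.00 0.00 22.00
      vertex 0.00 28.00 22.00
      vertex 0.00 0.00 0.00
    endloop
  endfacet
  facet normal 1.0000 0.0000 0.0000
    outer loop
      vertex 28.00 0.00 0.00
      vertex 28.00 28.00 0.00
      vertex 28.00 28.00 22.00
    endloop
  endfacet
  facet normal 1.0000 0.0000 0.0000
    outer loop
      vertex 28.00 0.00 0.00
      vertex 28.00 28.00 22.00
      vertex 28.00 0.00 22.00
    endloop
  endfacet
endsolid part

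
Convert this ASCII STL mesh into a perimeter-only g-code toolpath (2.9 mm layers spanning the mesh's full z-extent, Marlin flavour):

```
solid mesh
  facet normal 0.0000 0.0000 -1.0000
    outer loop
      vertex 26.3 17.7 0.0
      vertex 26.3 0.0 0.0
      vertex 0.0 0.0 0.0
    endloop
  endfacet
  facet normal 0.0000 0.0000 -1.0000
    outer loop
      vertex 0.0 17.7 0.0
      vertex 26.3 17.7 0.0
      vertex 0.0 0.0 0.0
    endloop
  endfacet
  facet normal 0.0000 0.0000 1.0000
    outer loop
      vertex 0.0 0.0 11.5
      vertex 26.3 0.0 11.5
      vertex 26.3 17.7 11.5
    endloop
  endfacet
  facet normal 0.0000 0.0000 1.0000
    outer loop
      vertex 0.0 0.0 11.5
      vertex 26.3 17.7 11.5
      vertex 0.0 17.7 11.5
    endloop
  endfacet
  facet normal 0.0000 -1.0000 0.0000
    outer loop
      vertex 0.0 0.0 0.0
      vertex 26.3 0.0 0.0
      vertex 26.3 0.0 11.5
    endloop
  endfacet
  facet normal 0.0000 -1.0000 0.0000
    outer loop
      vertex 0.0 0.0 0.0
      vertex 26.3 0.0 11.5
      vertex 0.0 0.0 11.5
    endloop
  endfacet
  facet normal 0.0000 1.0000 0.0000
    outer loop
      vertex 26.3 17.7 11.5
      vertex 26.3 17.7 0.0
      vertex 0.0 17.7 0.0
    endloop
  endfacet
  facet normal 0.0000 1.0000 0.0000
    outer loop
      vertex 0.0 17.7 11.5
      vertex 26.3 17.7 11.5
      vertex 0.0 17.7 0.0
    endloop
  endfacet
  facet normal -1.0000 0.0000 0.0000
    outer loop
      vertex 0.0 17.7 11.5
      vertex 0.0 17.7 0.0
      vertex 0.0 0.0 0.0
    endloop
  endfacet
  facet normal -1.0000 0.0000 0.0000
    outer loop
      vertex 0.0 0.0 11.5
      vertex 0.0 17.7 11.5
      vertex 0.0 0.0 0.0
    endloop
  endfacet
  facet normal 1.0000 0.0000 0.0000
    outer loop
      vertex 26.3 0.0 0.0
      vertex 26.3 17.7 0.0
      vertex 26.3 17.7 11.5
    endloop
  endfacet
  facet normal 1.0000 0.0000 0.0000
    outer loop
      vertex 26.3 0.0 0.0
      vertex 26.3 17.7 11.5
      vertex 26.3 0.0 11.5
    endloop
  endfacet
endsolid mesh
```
; perimeter-only toolpath
G21 ; units = mm
G90 ; absolute positioning
G28 ; home
; layer 1
G0 Z2.9
G0 X0.0 Y0.0
G1 X26.3 Y0.0
G1 X26.3 Y17.7
G1 X0.0 Y17.7
G1 X0.0 Y0.0
; layer 2
G0 Z5.8
G0 X0.0 Y0.0
G1 X26.3 Y0.0
G1 X26.3 Y17.7
G1 X0.0 Y17.7
G1 X0.0 Y0.0
; layer 3
G0 Z8.6
G0 X0.0 Y0.0
G1 X26.3 Y0.0
G1 X26.3 Y17.7
G1 X0.0 Y17.7
G1 X0.0 Y0.0
; layer 4
G0 Z11.5
G0 X0.0 Y0.0
G1 X26.3 Y0.0
G1 X26.3 Y17.7
G1 X0.0 Y17.7
G1 X0.0 Y0.0
M2 ; end

The solid is a rectangular box, roughly 26.3 × 17.7 mm footprint and 11.5 mm tall. Slicing at Δz = 2.9 mm — 4 equal slices spanning the solid's height, so layer i sits at z = i·h/4 — gives 4 non-empty perimeters. Each is a 4-segment closed polygon; G0 lifts to the layer z and rapids to the start vertex, then G1 traces the edges.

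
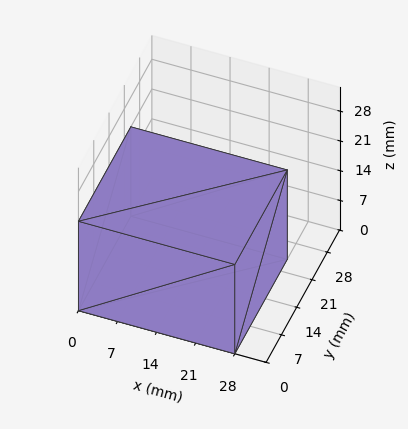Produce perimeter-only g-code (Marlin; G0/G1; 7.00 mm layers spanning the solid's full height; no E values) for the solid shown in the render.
Reading the render: the shape is a rectangular box, roughly 28 × 24 mm footprint and 21 mm tall (dimensions read to the nearest mm from the axis ticks). For the g-code, the solid's height is divided into equal slices at the stated Δz and each level perimeter traced with G1 moves after a G0 lift.

; perimeter-only toolpath
G21 ; units = mm
G90 ; absolute positioning
G28 ; home
; layer 1
G0 Z7.00
G0 X0.00 Y0.00
G1 X28.00 Y0.00
G1 X28.00 Y24.00
G1 X0.00 Y24.00
G1 X0.00 Y0.00
; layer 2
G0 Z14.00
G0 X0.00 Y0.00
G1 X28.00 Y0.00
G1 X28.00 Y24.00
G1 X0.00 Y24.00
G1 X0.00 Y0.00
; layer 3
G0 Z21.00
G0 X0.00 Y0.00
G1 X28.00 Y0.00
G1 X28.00 Y24.00
G1 X0.00 Y24.00
G1 X0.00 Y0.00
M2 ; end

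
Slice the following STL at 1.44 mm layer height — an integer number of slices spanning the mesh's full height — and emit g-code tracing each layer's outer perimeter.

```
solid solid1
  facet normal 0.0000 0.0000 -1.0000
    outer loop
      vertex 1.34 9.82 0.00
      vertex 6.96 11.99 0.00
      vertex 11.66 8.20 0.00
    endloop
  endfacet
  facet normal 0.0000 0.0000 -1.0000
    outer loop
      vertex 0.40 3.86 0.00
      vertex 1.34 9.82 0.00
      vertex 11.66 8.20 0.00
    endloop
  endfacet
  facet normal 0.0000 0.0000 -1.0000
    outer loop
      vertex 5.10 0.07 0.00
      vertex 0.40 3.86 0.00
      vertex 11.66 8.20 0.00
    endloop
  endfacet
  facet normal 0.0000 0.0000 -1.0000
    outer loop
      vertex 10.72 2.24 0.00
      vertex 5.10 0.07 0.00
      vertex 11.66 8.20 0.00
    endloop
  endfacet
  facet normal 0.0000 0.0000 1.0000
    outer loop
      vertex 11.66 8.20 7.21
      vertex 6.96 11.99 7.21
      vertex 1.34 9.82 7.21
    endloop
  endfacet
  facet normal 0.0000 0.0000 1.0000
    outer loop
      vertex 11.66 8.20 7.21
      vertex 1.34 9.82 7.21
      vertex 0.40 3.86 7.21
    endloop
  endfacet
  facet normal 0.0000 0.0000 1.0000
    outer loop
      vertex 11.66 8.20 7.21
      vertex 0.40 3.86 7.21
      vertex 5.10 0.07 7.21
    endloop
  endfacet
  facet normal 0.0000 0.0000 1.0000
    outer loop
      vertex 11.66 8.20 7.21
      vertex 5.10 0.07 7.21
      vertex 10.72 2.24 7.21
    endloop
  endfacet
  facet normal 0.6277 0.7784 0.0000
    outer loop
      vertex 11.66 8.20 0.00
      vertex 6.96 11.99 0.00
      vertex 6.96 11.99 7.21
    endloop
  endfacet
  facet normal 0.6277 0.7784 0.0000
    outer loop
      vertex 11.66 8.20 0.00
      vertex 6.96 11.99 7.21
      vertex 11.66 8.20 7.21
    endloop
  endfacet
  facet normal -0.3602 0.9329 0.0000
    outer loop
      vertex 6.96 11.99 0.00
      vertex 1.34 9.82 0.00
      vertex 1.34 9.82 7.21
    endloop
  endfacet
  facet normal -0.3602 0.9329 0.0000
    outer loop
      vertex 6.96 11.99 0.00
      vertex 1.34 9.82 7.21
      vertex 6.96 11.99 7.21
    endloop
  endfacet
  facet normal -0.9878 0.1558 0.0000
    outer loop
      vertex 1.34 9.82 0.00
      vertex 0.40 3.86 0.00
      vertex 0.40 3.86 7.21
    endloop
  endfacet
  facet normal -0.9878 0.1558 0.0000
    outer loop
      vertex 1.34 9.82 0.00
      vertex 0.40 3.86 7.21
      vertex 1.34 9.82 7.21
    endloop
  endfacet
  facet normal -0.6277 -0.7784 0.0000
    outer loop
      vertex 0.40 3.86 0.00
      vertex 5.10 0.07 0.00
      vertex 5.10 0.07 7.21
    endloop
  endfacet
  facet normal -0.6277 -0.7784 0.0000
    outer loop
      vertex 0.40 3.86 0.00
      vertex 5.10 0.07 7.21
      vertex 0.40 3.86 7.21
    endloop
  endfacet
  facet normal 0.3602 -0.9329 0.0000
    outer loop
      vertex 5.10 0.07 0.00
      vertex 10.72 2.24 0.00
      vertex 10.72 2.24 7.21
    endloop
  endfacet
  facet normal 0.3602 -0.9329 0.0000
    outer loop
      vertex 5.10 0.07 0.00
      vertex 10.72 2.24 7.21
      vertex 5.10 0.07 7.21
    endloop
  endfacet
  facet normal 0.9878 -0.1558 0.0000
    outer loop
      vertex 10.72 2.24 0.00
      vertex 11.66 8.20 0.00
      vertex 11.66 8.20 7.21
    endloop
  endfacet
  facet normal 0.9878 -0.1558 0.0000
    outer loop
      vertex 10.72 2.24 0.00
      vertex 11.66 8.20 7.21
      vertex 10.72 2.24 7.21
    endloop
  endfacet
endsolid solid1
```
; perimeter-only toolpath
G21 ; units = mm
G90 ; absolute positioning
G28 ; home
; layer 1
G0 Z1.44
G0 X11.66 Y8.20
G1 X6.96 Y11.99
G1 X1.34 Y9.82
G1 X0.40 Y3.86
G1 X5.10 Y0.07
G1 X10.72 Y2.24
G1 X11.66 Y8.20
; layer 2
G0 Z2.88
G0 X11.66 Y8.20
G1 X6.96 Y11.99
G1 X1.34 Y9.82
G1 X0.40 Y3.86
G1 X5.10 Y0.07
G1 X10.72 Y2.24
G1 X11.66 Y8.20
; layer 3
G0 Z4.33
G0 X11.66 Y8.20
G1 X6.96 Y11.99
G1 X1.34 Y9.82
G1 X0.40 Y3.86
G1 X5.10 Y0.07
G1 X10.72 Y2.24
G1 X11.66 Y8.20
; layer 4
G0 Z5.77
G0 X11.66 Y8.20
G1 X6.96 Y11.99
G1 X1.34 Y9.82
G1 X0.40 Y3.86
G1 X5.10 Y0.07
G1 X10.72 Y2.24
G1 X11.66 Y8.20
; layer 5
G0 Z7.21
G0 X11.66 Y8.20
G1 X6.96 Y11.99
G1 X1.34 Y9.82
G1 X0.40 Y3.86
G1 X5.10 Y0.07
G1 X10.72 Y2.24
G1 X11.66 Y8.20
M2 ; end

The solid is a regular 6-sided prism (a cylinder approximated with 6 flat sides), circumscribed radius ≈ 6.03 mm, height ≈ 7.21 mm. Slicing at Δz = 1.44 mm — 5 equal slices spanning the solid's height, so layer i sits at z = i·h/5 — gives 5 non-empty perimeters. Each is a 6-segment closed polygon; G0 lifts to the layer z and rapids to the start vertex, then G1 traces the edges.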